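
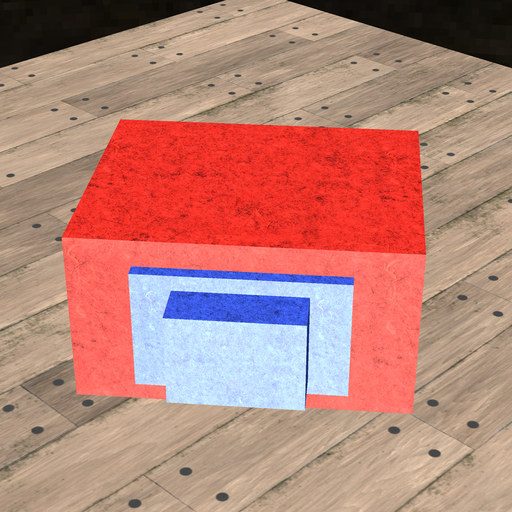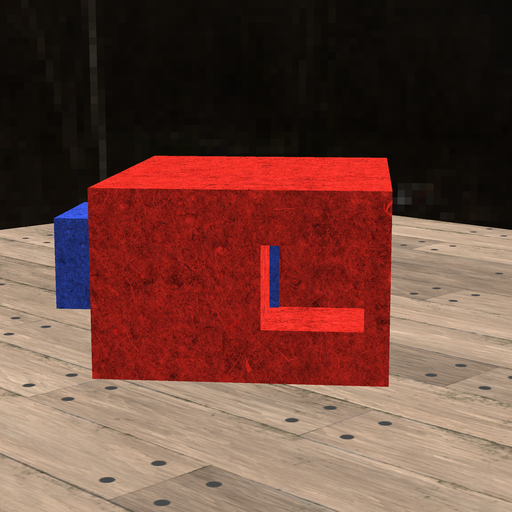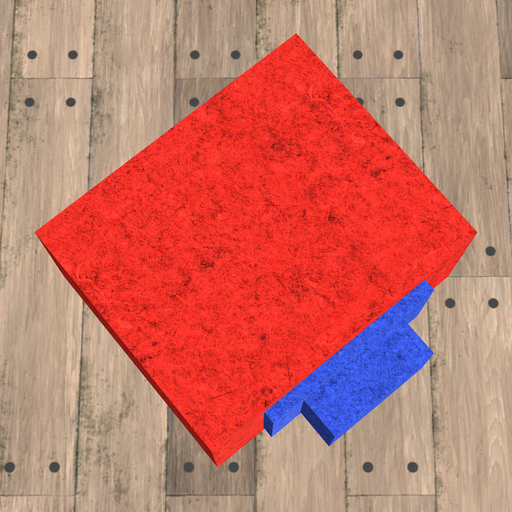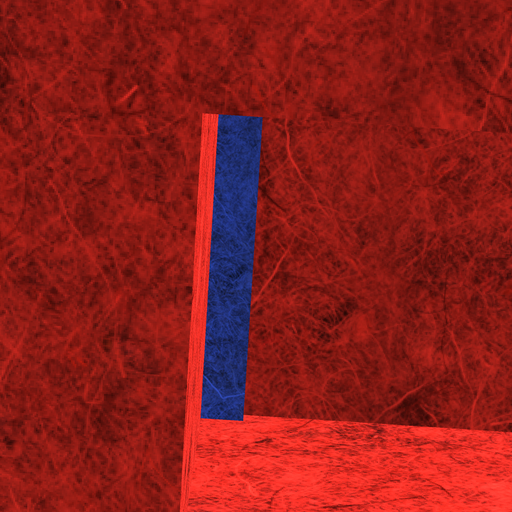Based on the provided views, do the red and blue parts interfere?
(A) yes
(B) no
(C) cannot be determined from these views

(A) yes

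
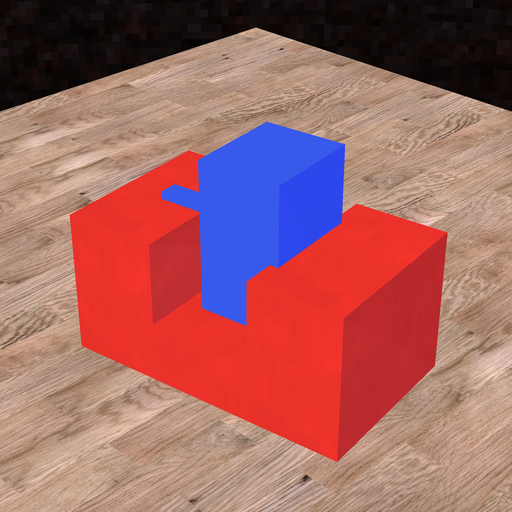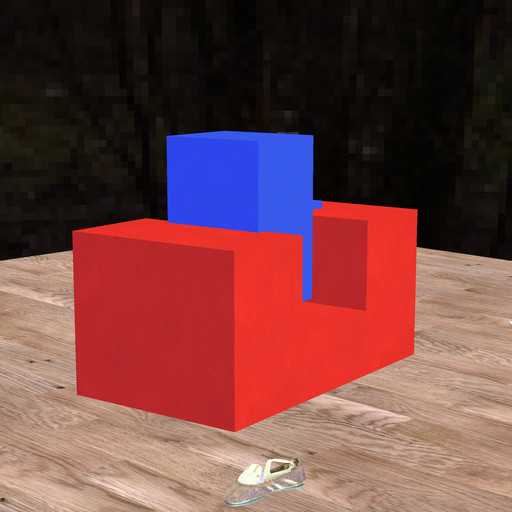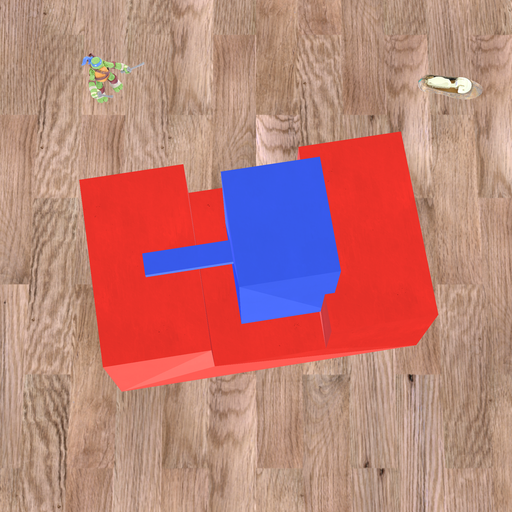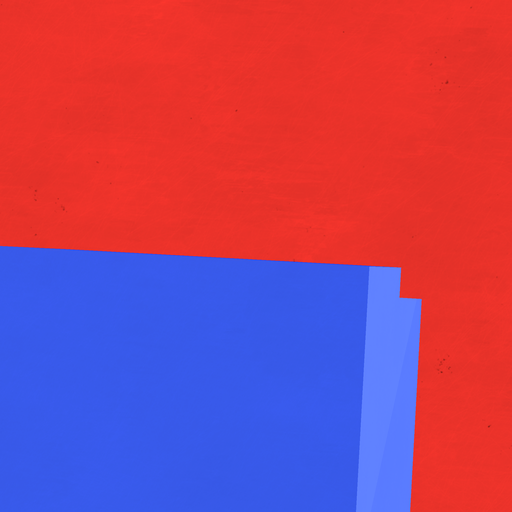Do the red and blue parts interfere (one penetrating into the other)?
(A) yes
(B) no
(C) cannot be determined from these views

(A) yes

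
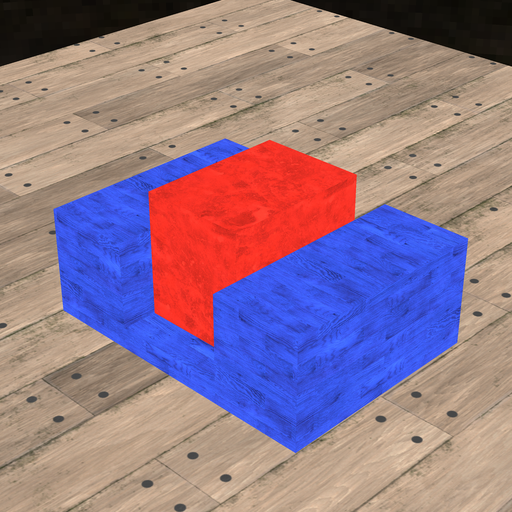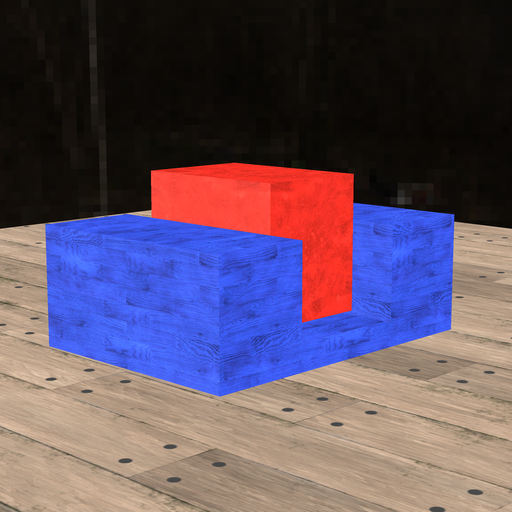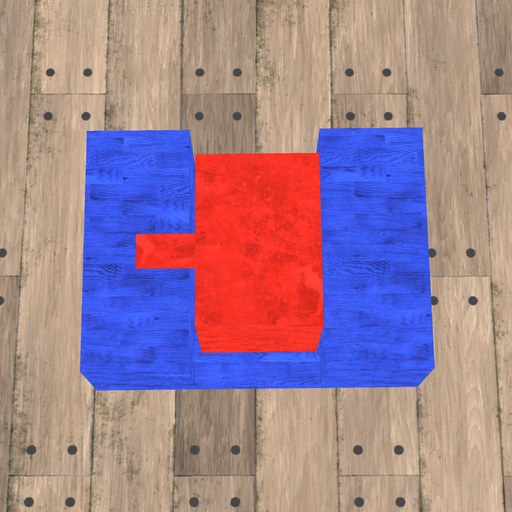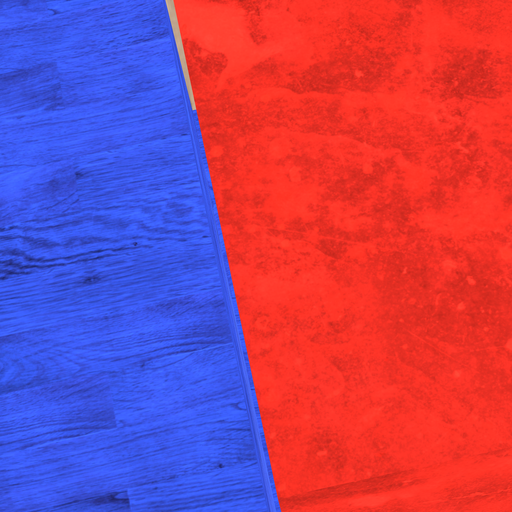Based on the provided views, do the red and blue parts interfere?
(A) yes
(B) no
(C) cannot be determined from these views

(B) no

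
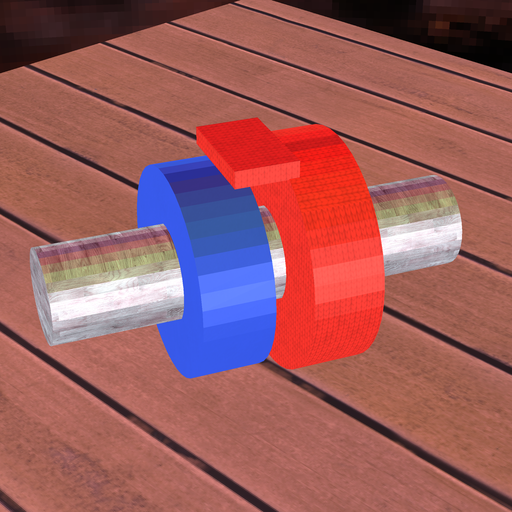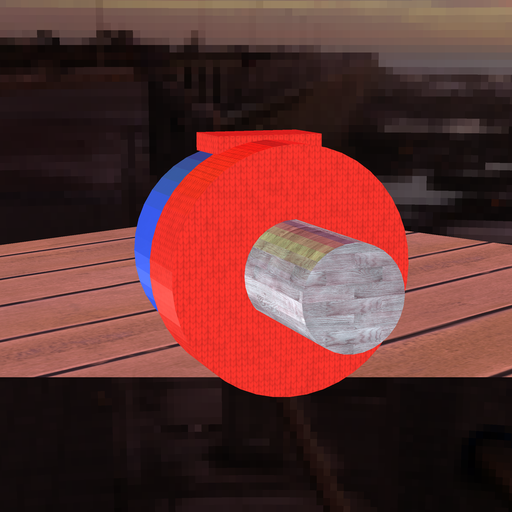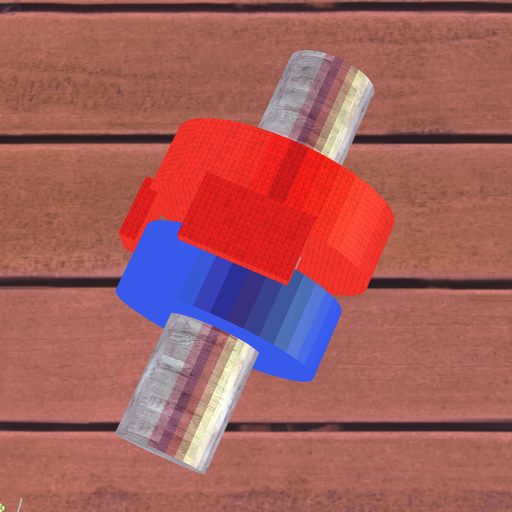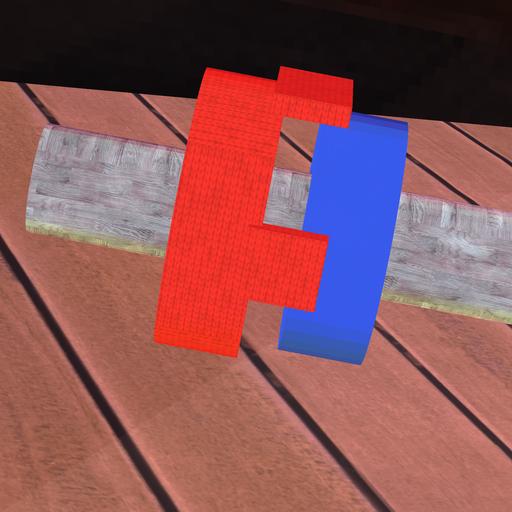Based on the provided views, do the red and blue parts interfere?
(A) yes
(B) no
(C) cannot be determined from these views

(B) no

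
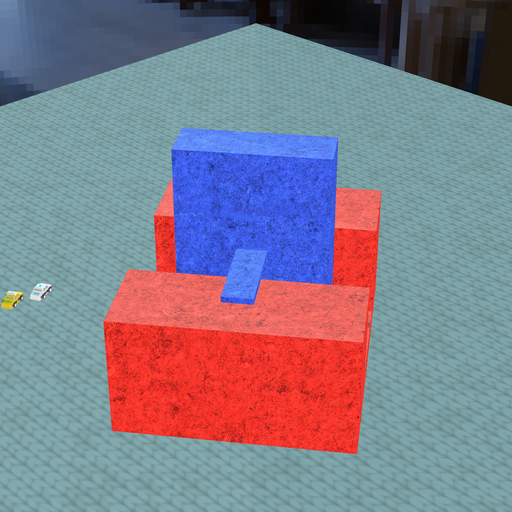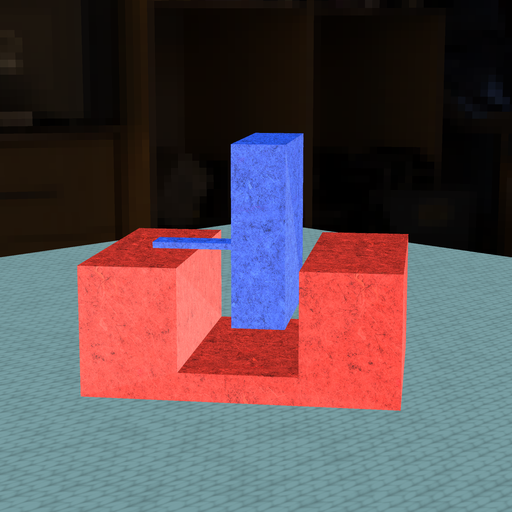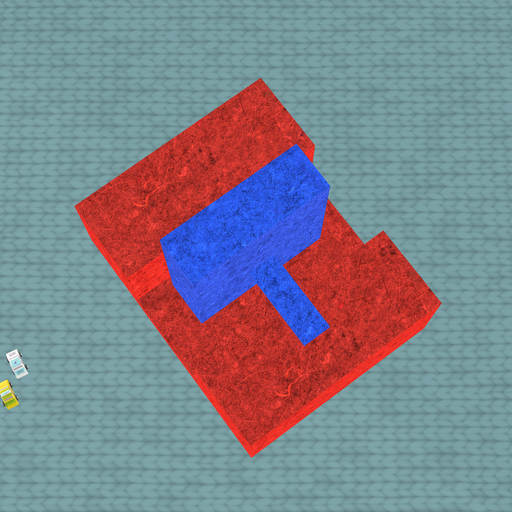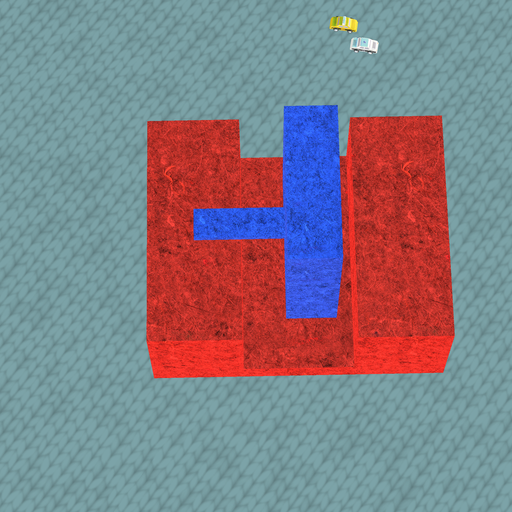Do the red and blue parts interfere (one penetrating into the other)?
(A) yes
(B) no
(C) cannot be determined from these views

(B) no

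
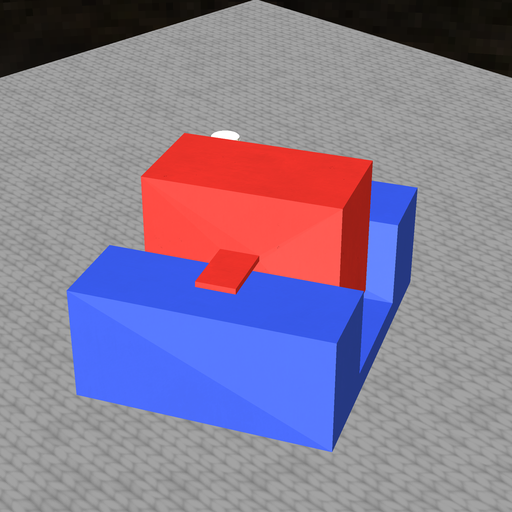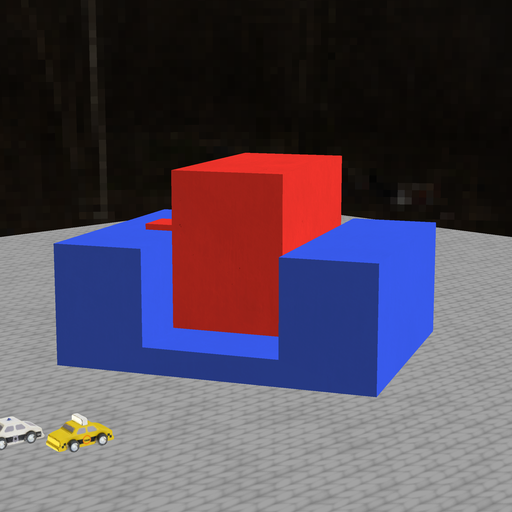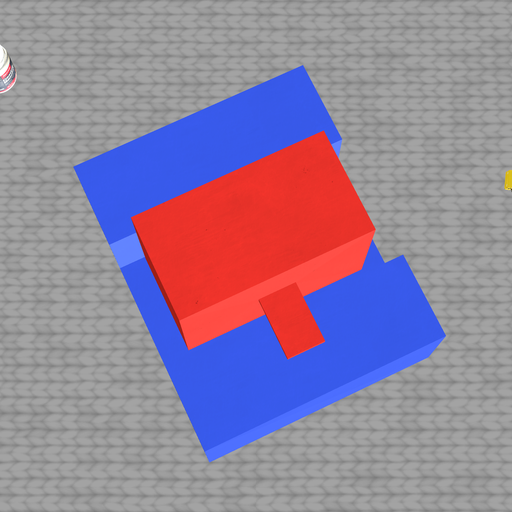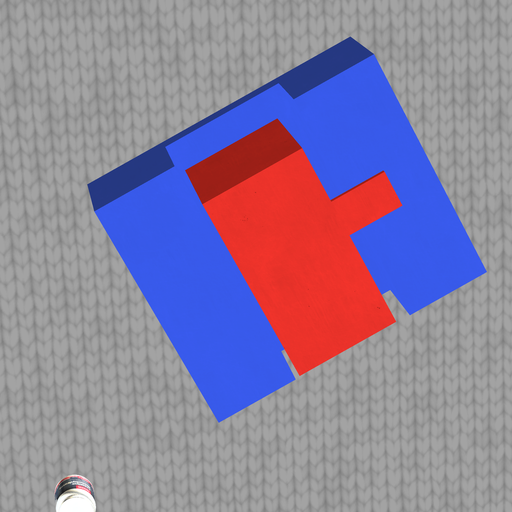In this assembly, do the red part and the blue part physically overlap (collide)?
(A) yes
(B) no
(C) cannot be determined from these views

(B) no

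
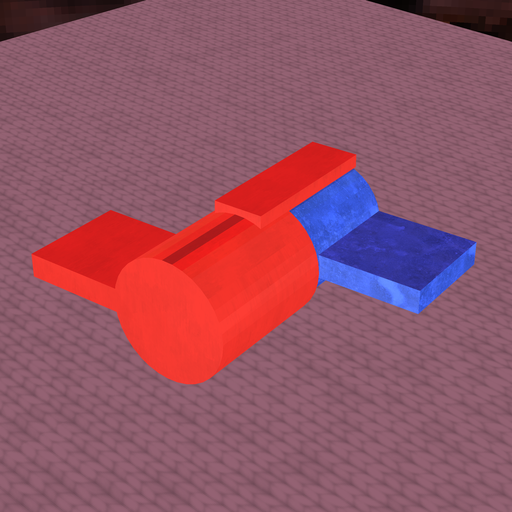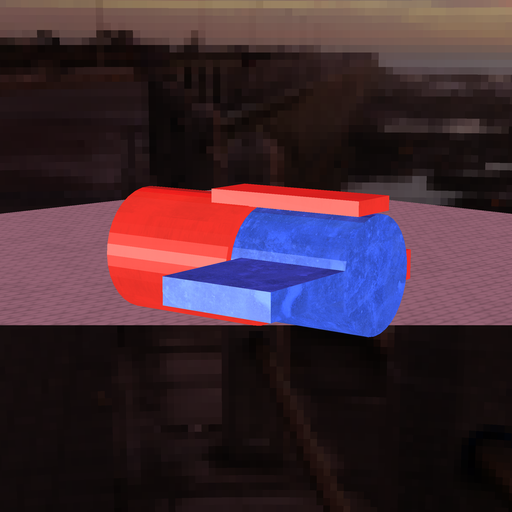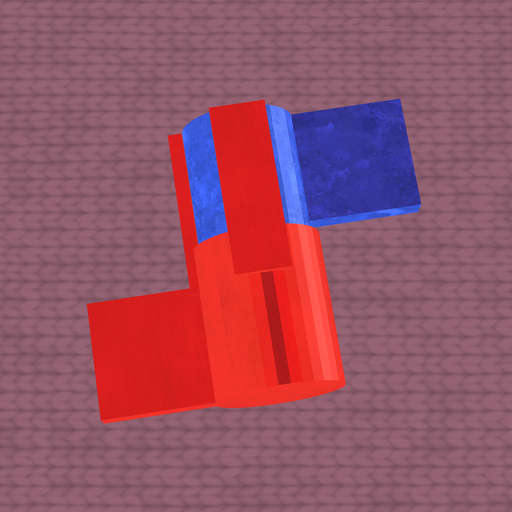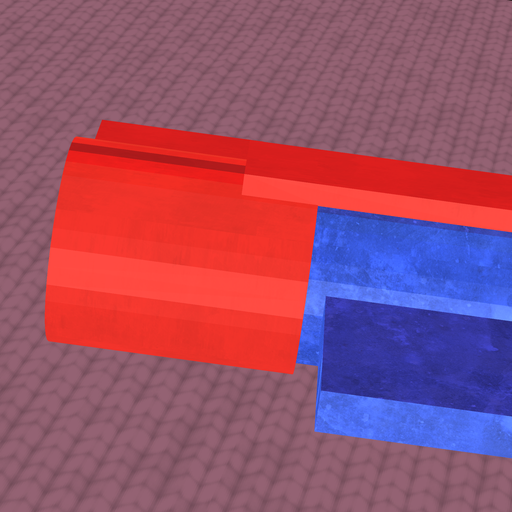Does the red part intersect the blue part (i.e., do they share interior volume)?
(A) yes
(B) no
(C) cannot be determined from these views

(A) yes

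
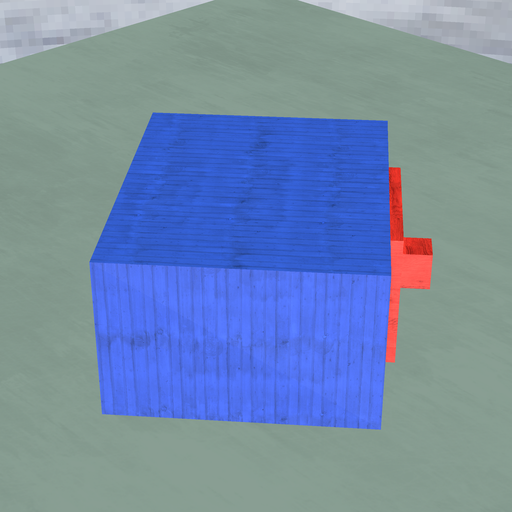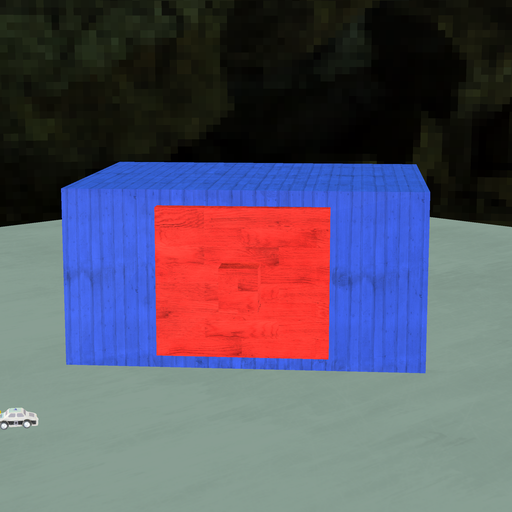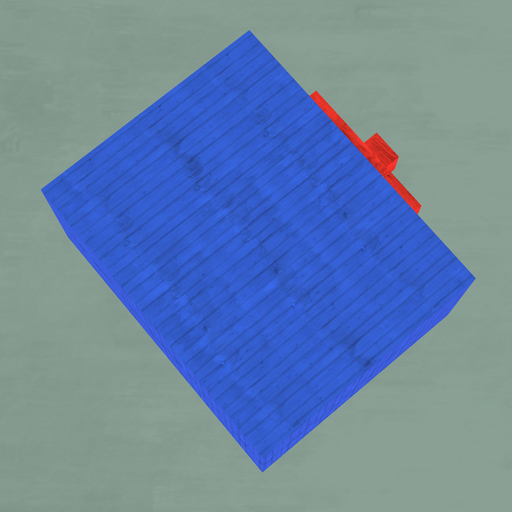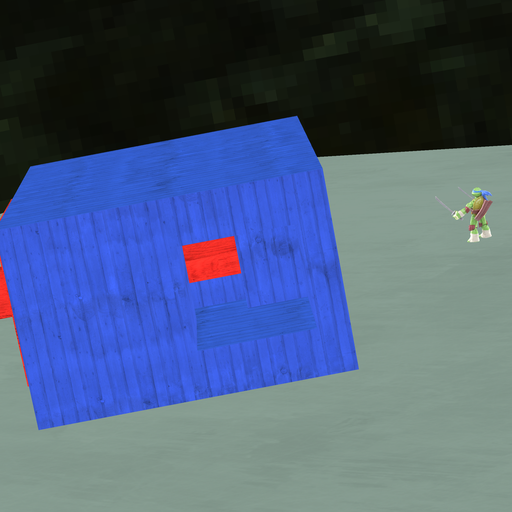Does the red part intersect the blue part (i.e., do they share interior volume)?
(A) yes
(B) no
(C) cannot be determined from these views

(A) yes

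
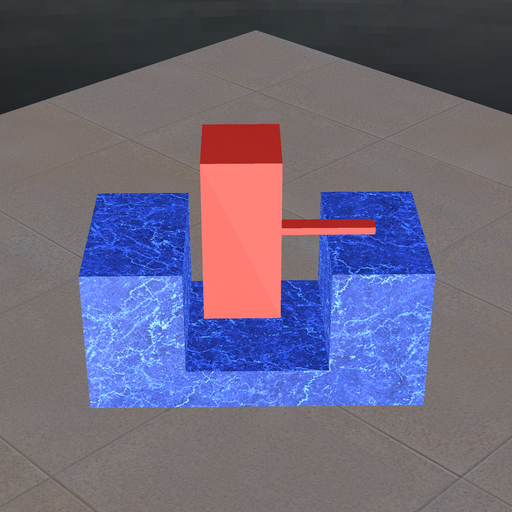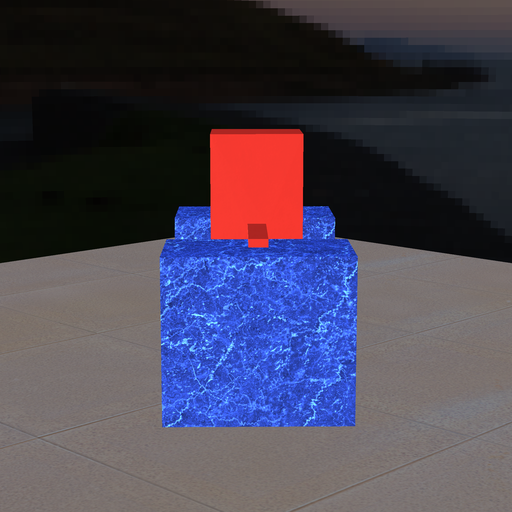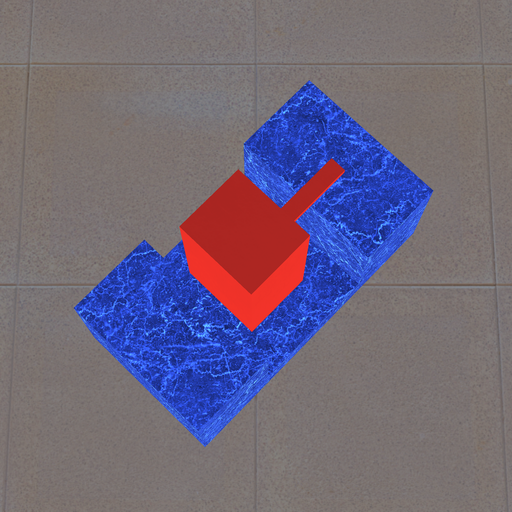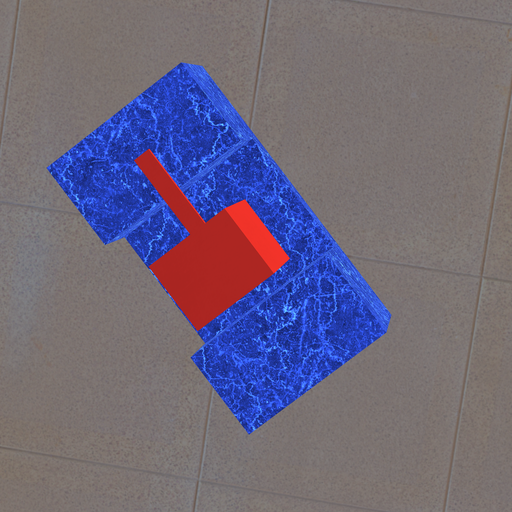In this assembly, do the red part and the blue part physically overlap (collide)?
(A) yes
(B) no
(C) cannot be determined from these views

(B) no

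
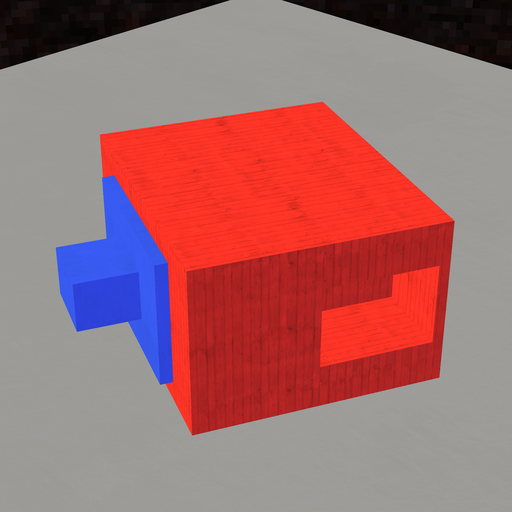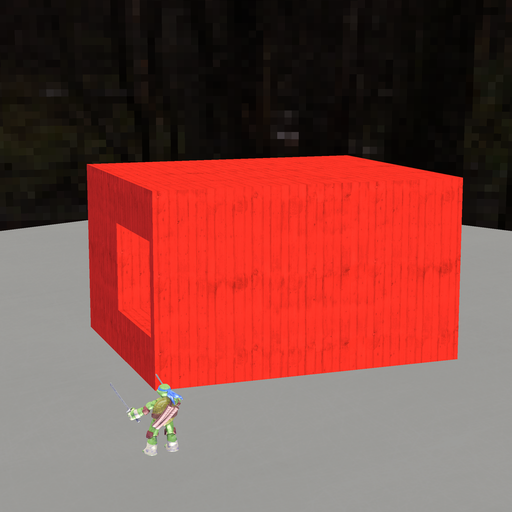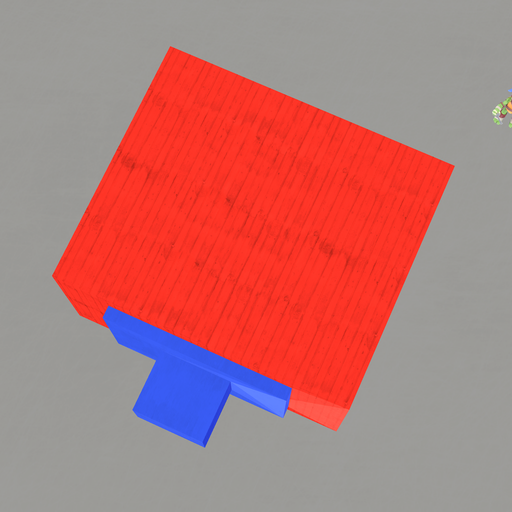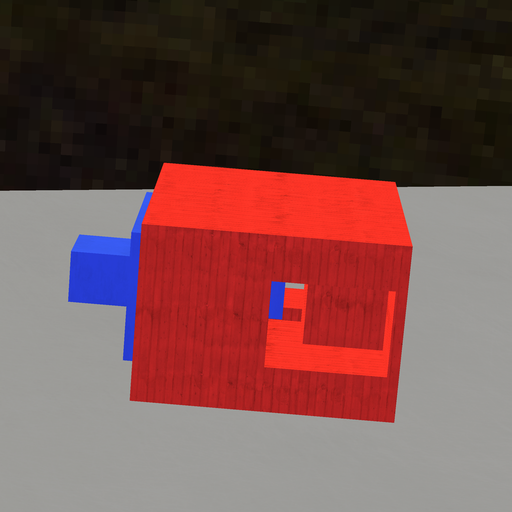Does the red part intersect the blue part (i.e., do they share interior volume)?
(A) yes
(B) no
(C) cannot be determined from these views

(B) no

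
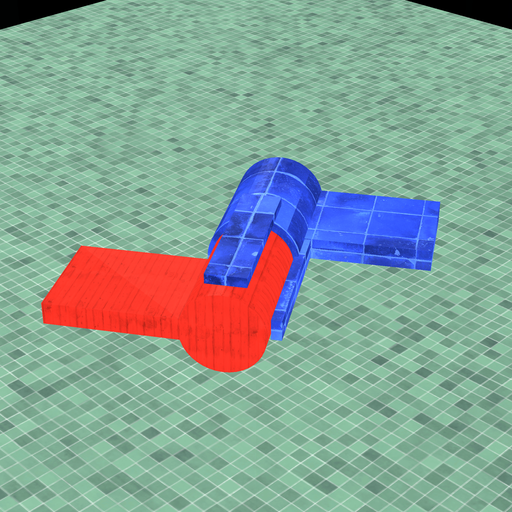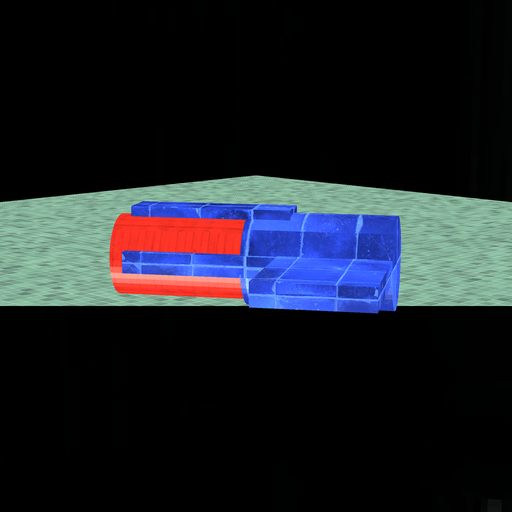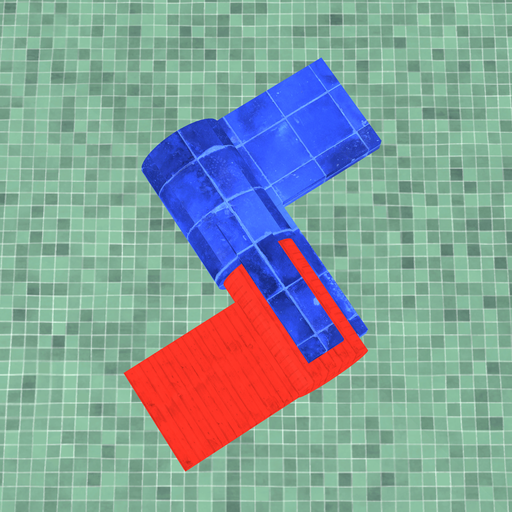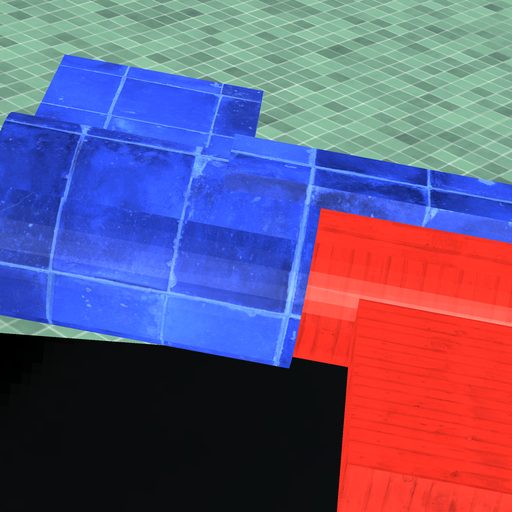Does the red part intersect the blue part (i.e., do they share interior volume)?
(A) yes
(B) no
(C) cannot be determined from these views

(A) yes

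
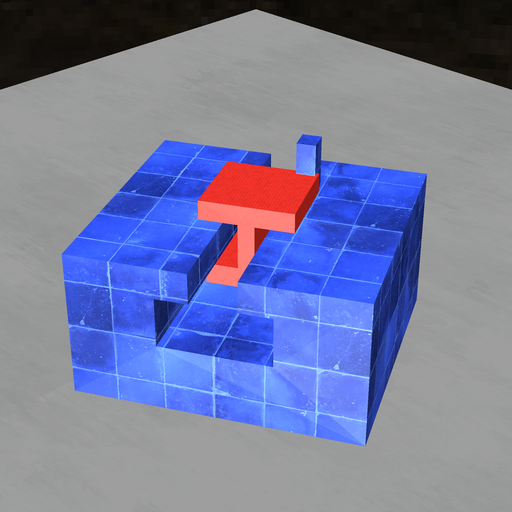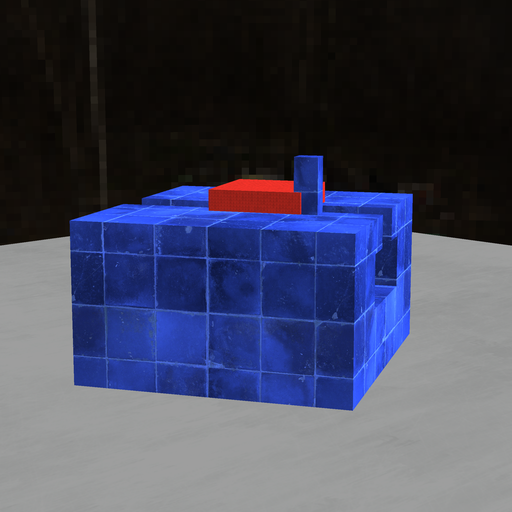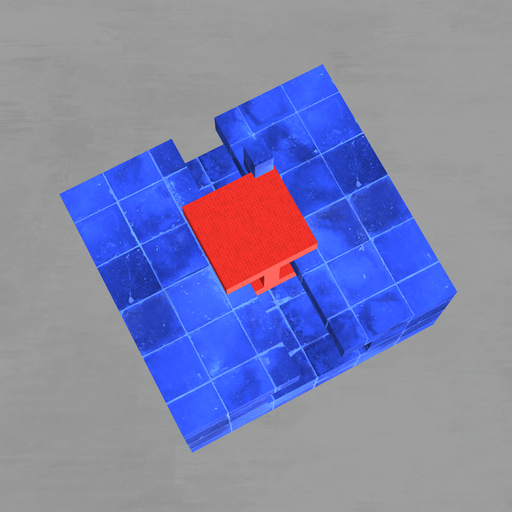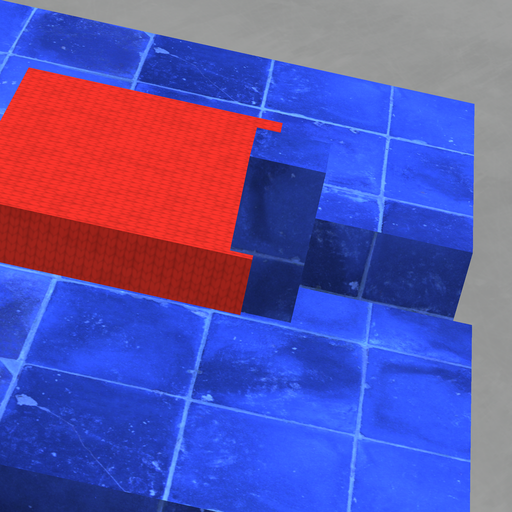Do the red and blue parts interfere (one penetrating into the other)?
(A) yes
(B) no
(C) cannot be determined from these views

(A) yes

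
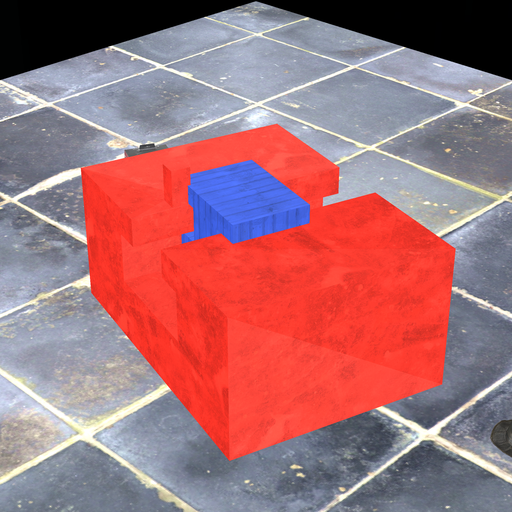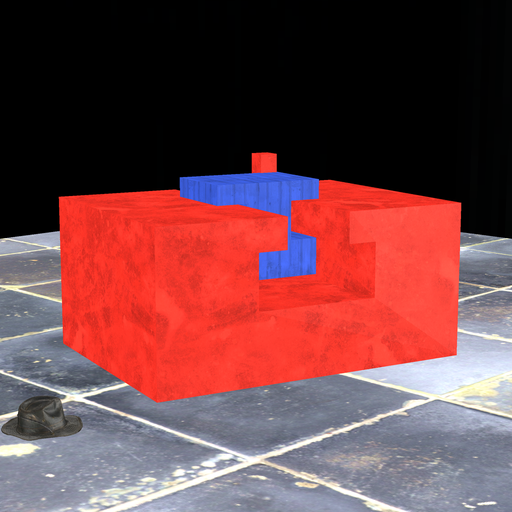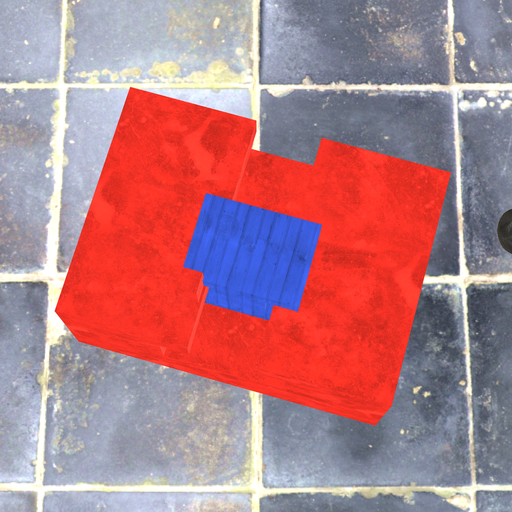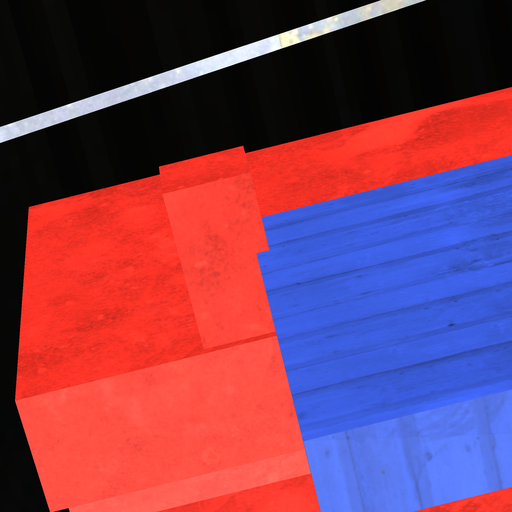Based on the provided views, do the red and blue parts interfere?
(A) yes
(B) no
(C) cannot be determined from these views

(A) yes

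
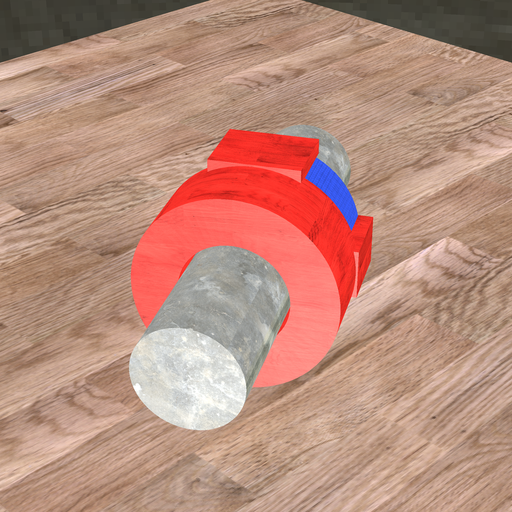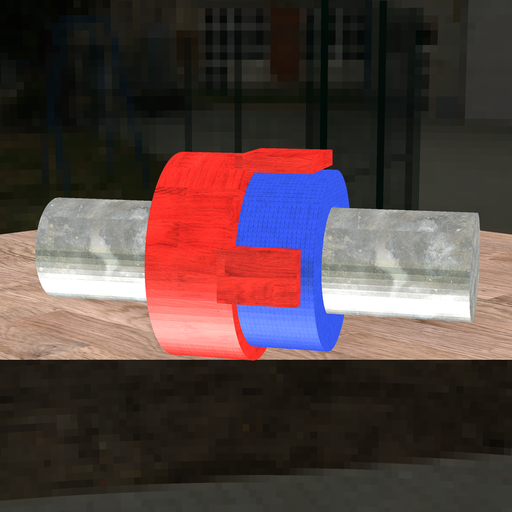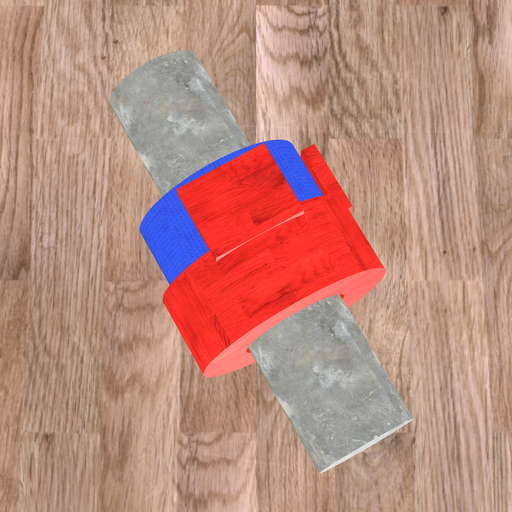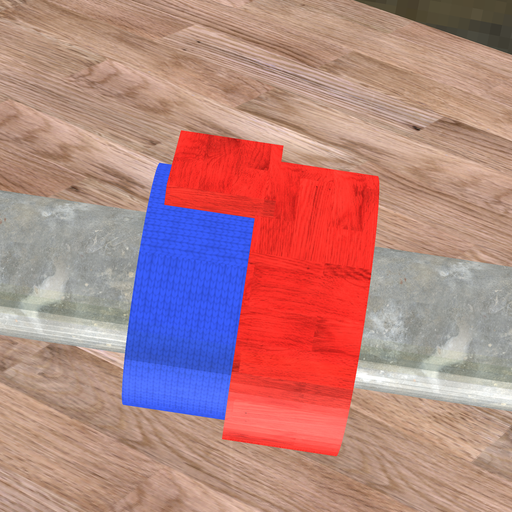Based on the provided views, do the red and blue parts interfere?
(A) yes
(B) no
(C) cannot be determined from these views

(A) yes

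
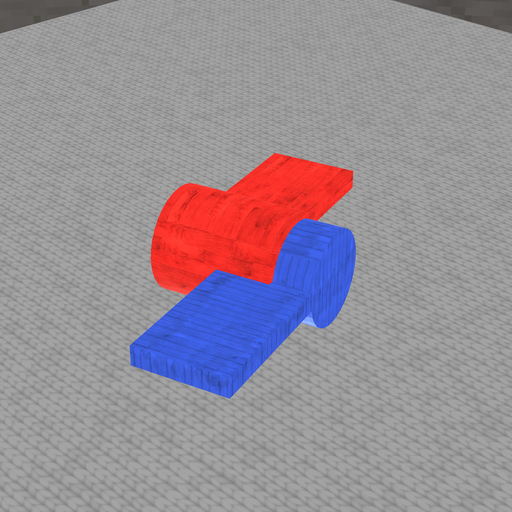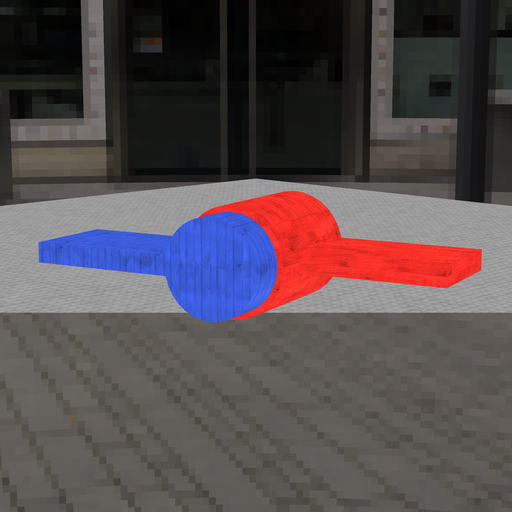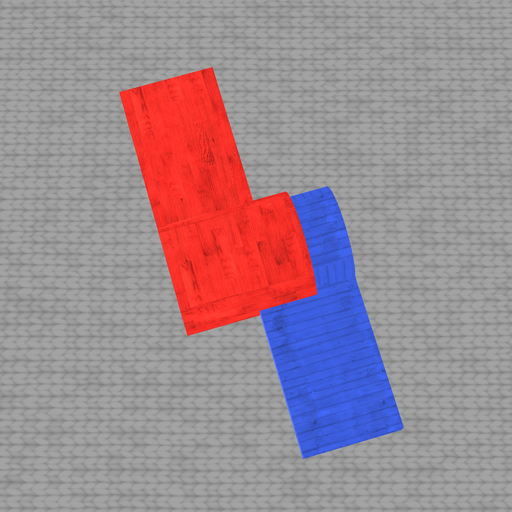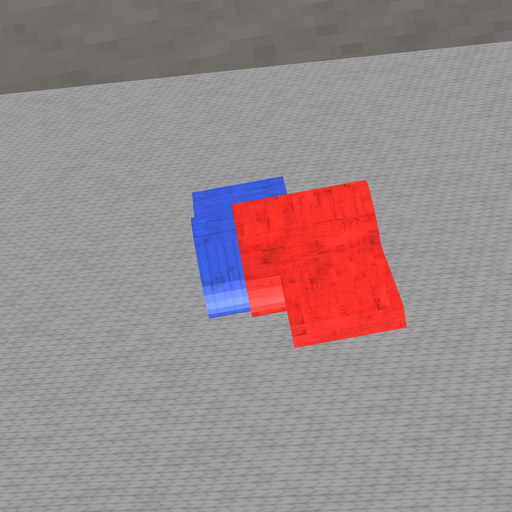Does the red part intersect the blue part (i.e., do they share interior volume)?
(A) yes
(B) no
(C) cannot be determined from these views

(A) yes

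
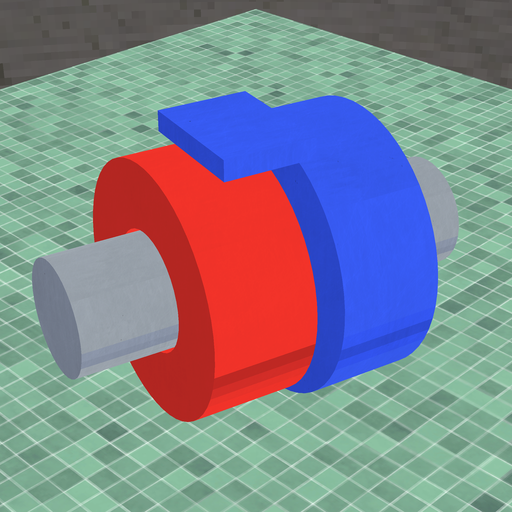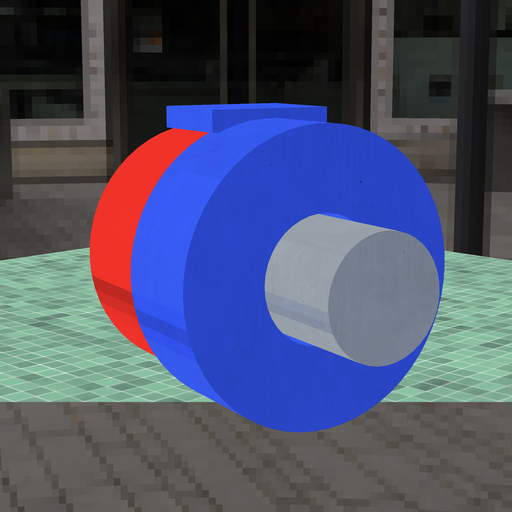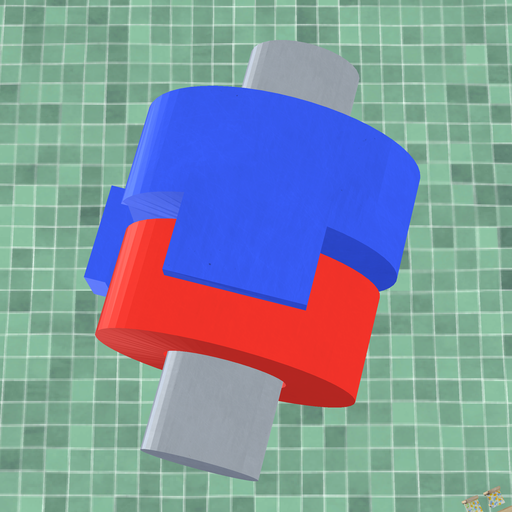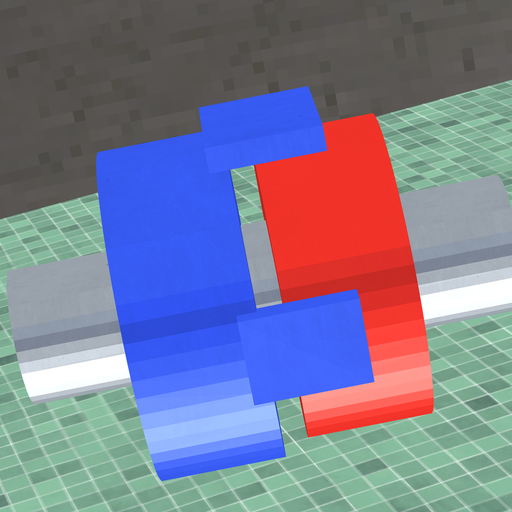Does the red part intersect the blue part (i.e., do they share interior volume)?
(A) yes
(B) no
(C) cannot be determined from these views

(B) no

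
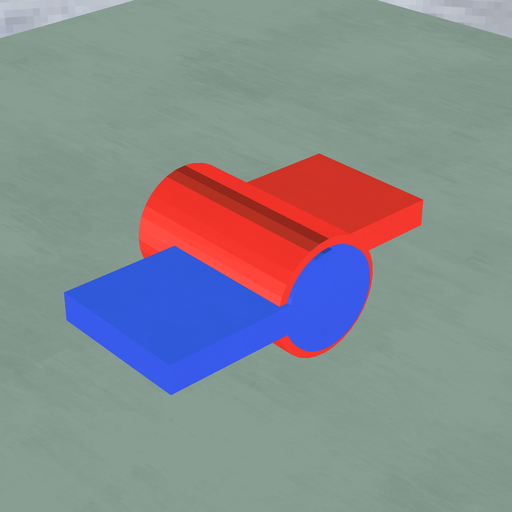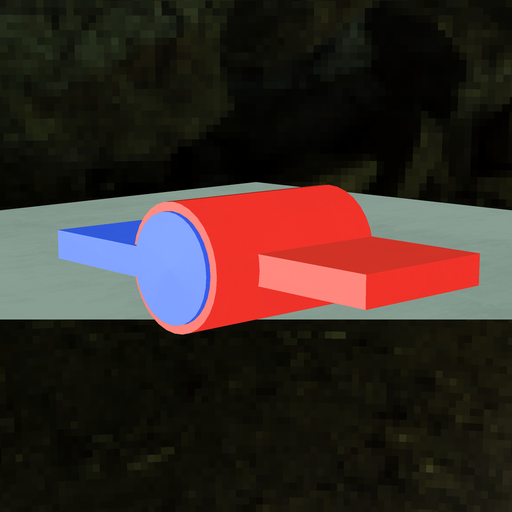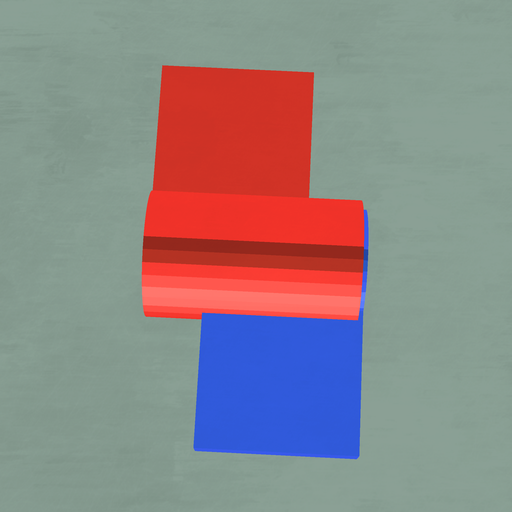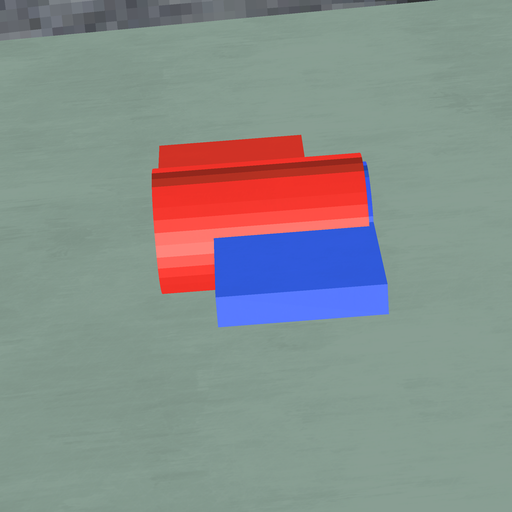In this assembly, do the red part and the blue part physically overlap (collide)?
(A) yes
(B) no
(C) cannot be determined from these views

(A) yes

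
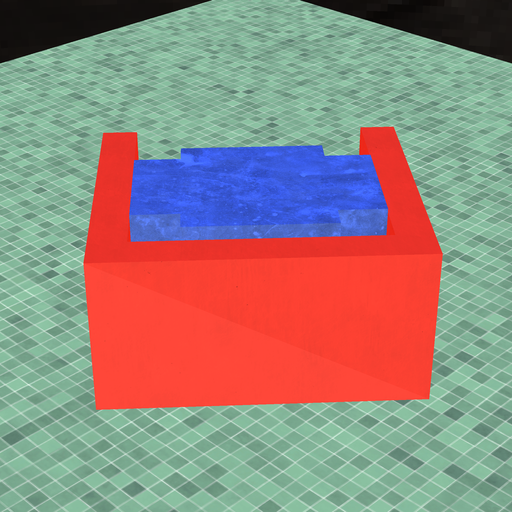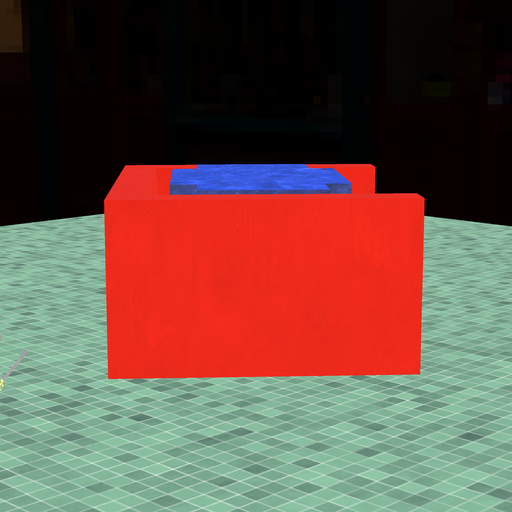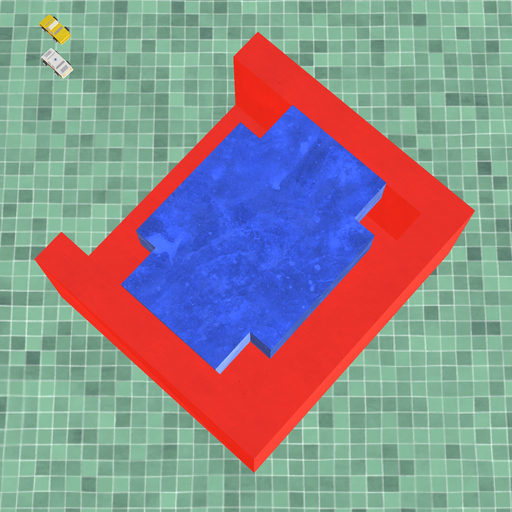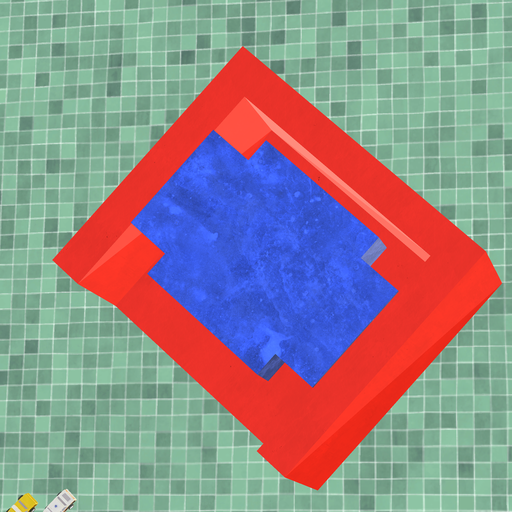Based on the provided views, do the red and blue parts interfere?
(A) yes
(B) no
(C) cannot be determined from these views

(B) no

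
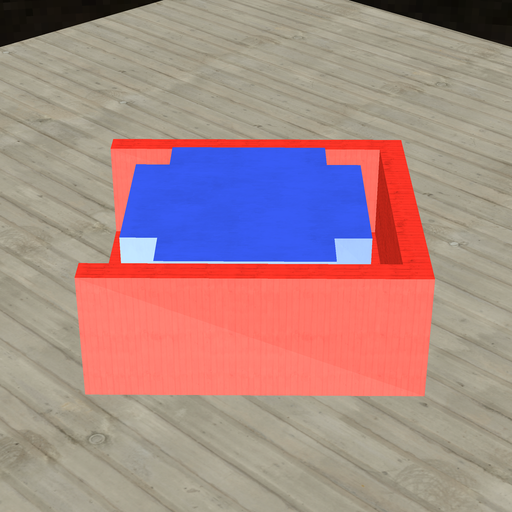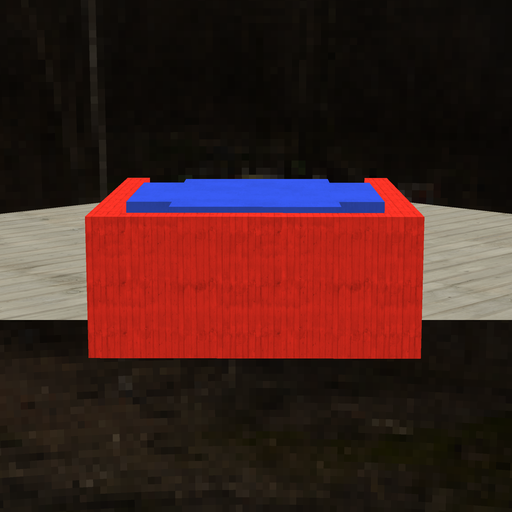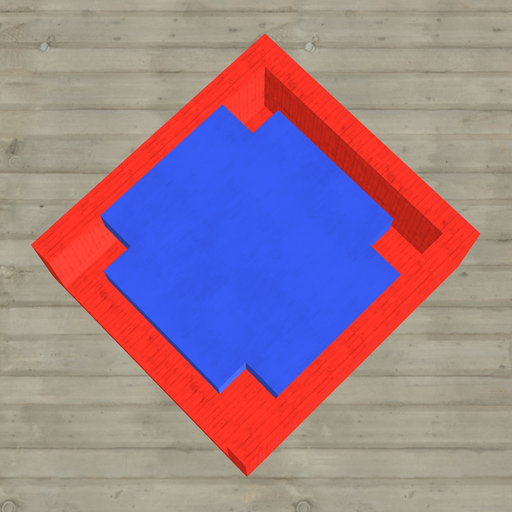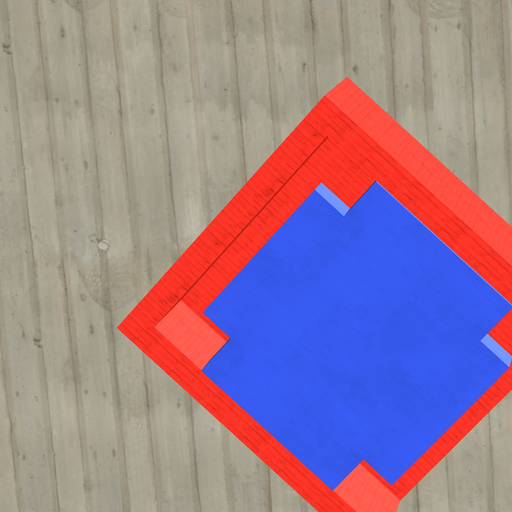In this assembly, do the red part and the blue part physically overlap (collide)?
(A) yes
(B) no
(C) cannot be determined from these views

(B) no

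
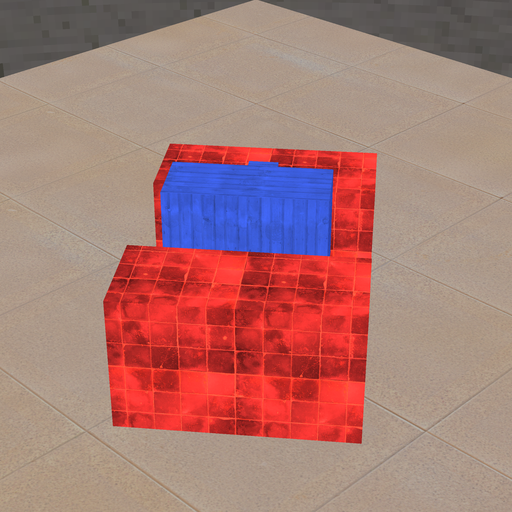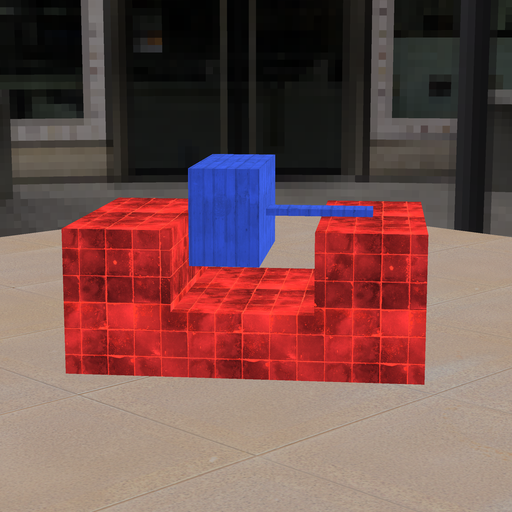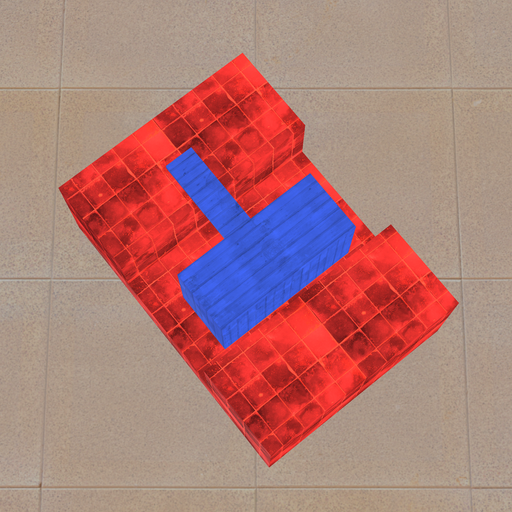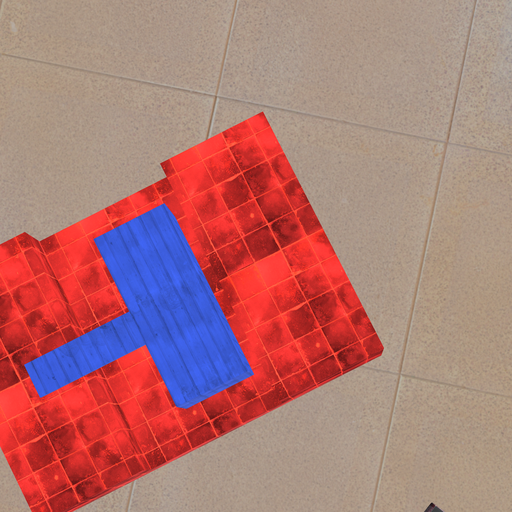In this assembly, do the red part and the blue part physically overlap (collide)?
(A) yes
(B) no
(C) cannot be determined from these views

(B) no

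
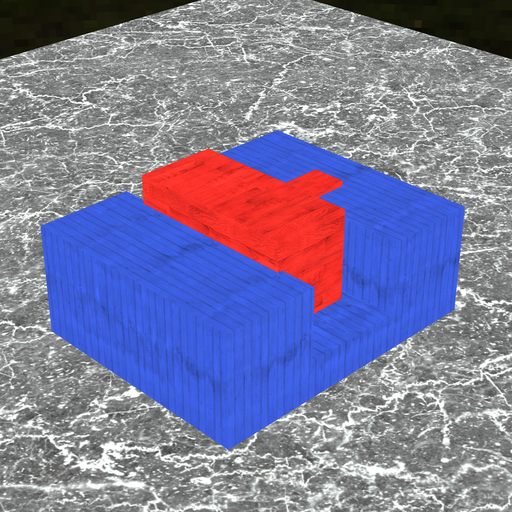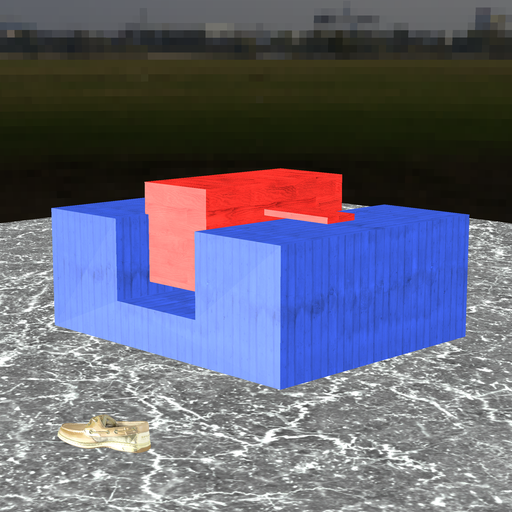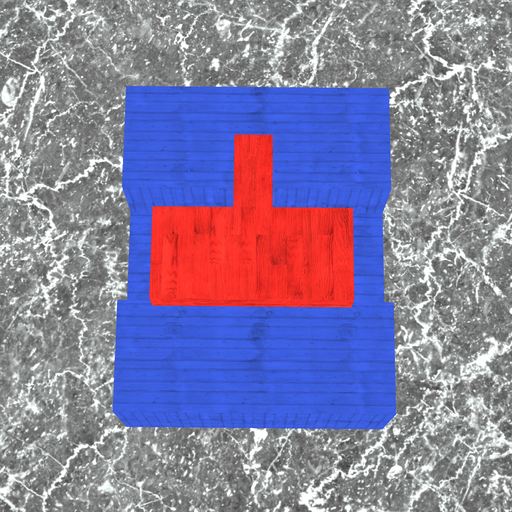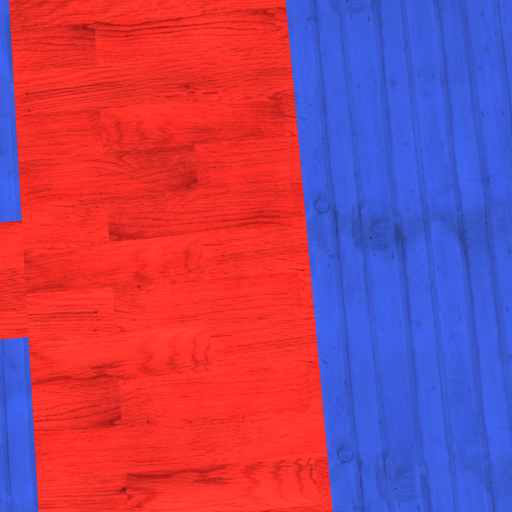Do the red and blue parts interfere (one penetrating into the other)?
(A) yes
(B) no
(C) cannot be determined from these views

(A) yes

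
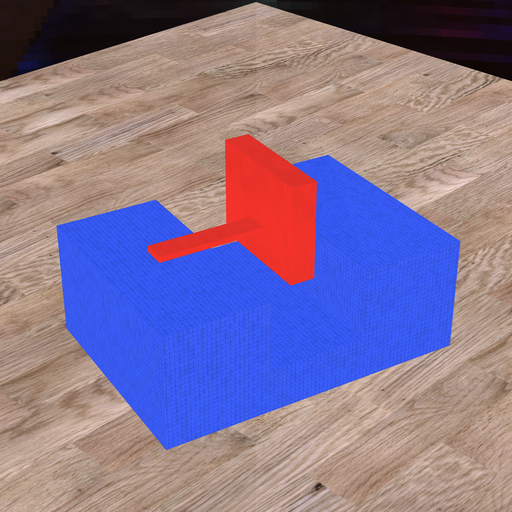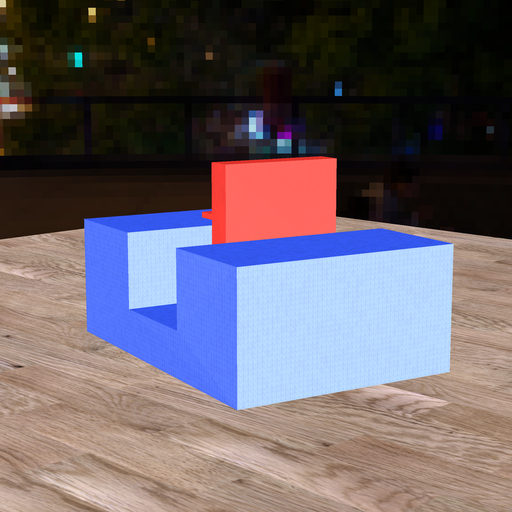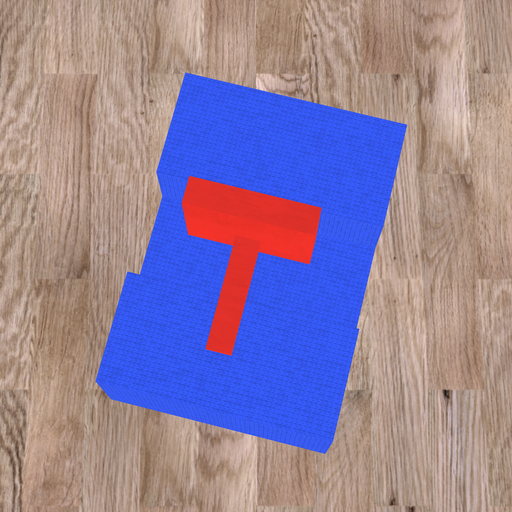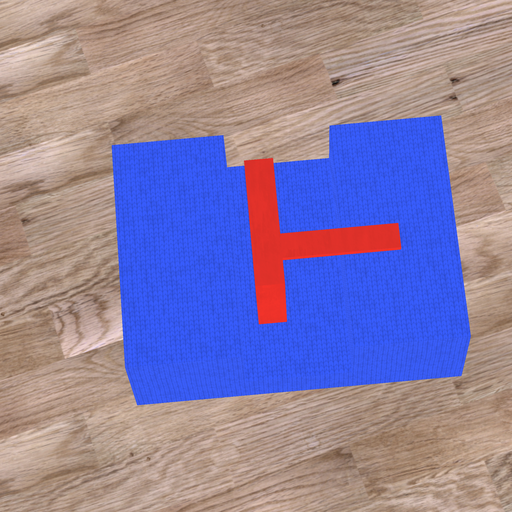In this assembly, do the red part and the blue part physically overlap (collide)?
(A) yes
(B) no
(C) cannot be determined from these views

(B) no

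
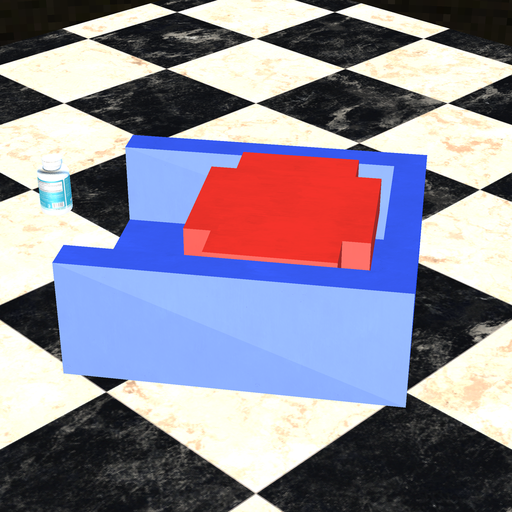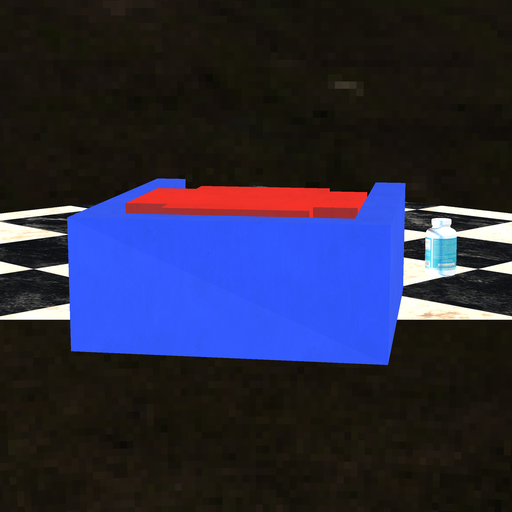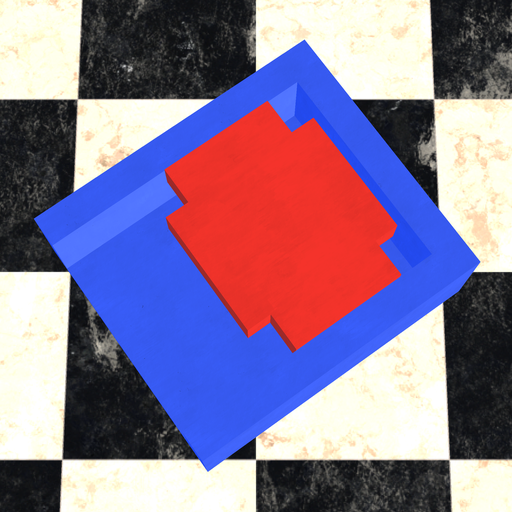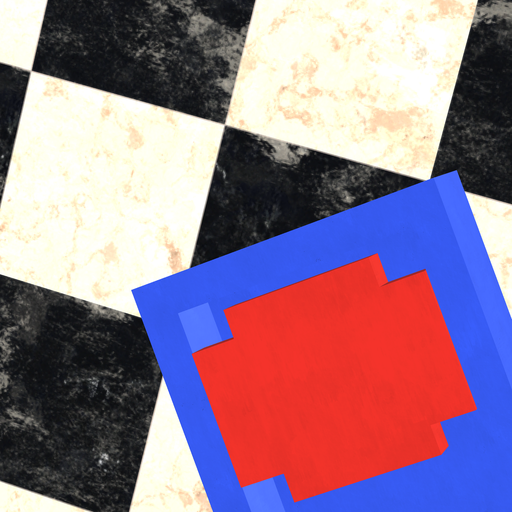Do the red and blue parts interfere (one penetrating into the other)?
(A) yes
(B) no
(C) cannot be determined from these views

(B) no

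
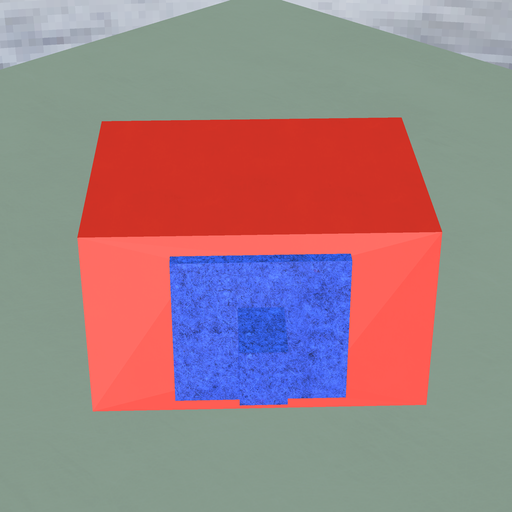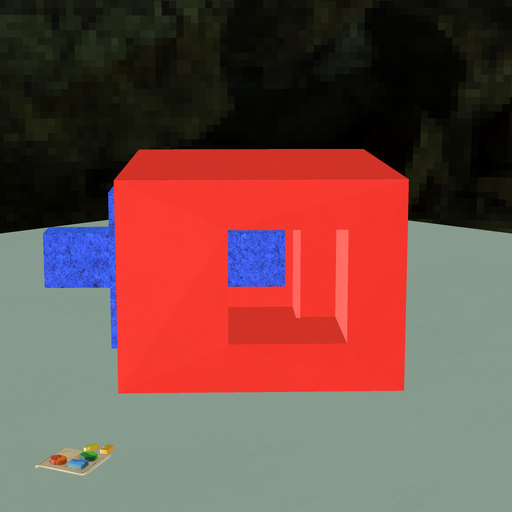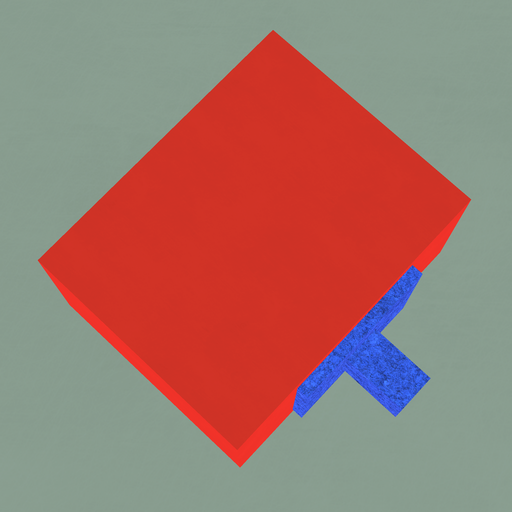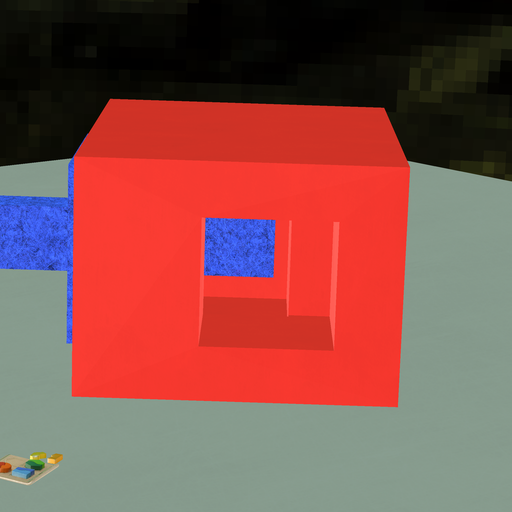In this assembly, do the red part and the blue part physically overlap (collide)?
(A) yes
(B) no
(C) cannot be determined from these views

(B) no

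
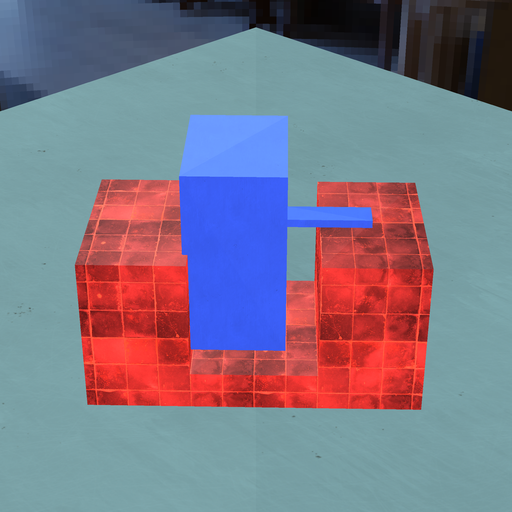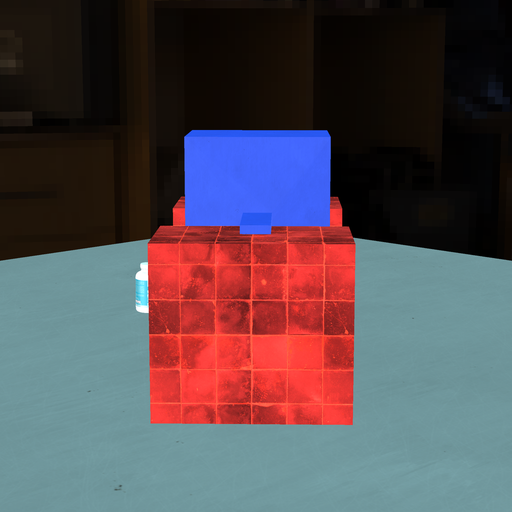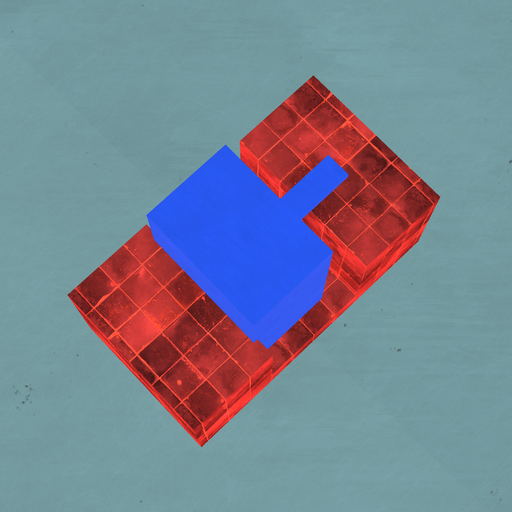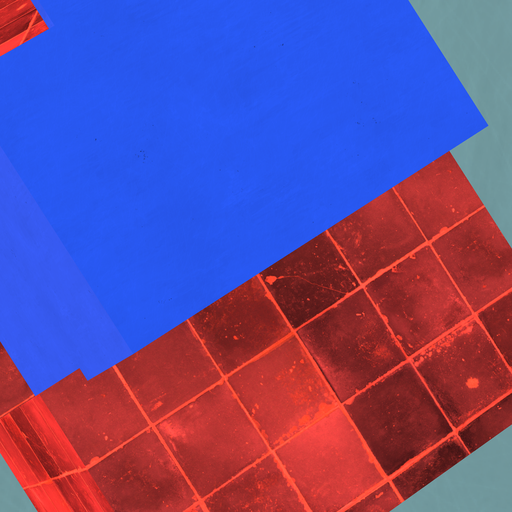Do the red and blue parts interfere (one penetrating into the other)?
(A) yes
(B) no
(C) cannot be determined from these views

(A) yes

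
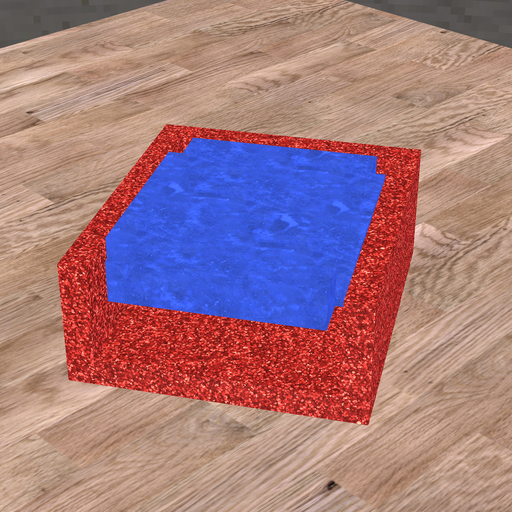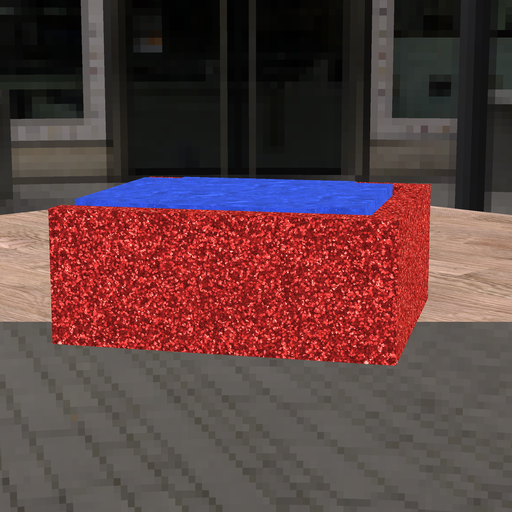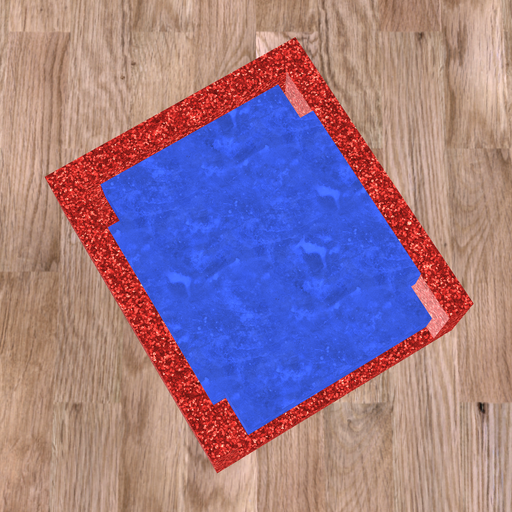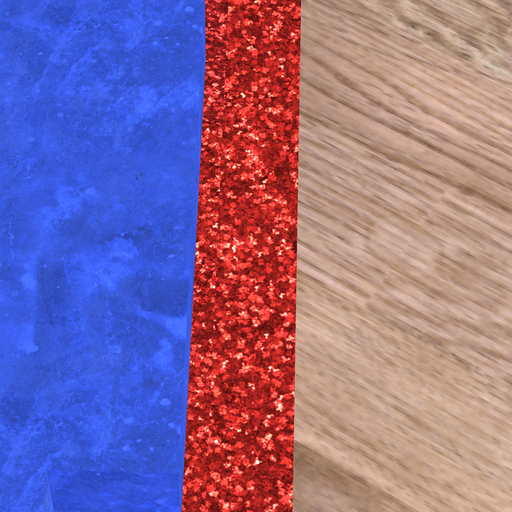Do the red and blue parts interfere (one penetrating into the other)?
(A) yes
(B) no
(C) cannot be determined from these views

(B) no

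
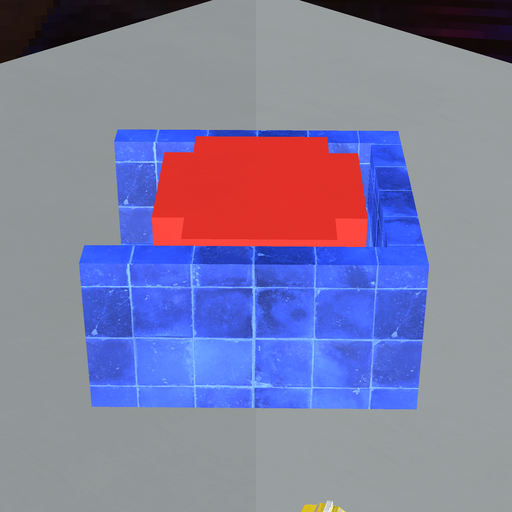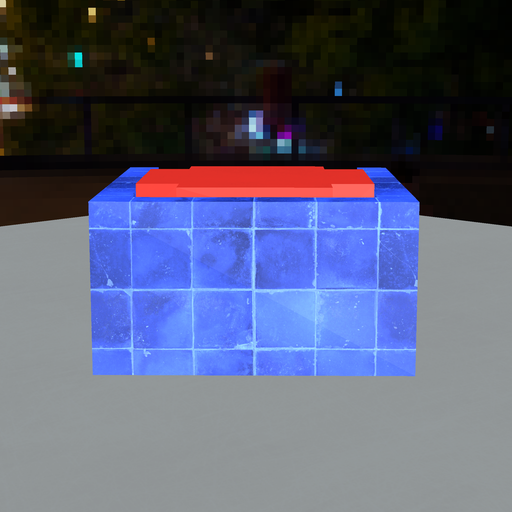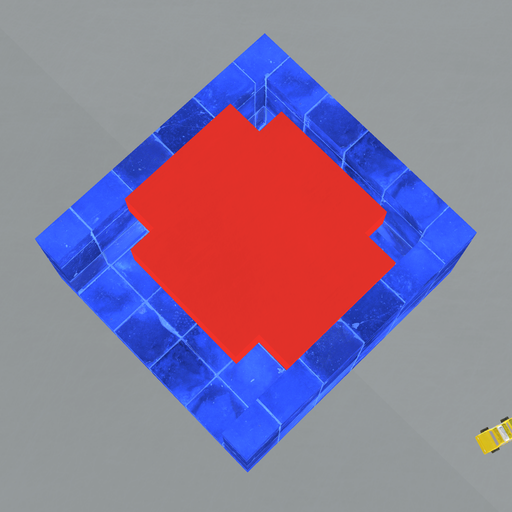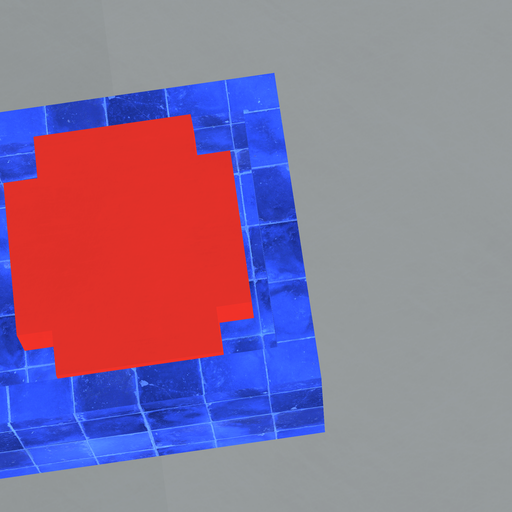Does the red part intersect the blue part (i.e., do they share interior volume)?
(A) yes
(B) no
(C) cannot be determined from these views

(B) no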